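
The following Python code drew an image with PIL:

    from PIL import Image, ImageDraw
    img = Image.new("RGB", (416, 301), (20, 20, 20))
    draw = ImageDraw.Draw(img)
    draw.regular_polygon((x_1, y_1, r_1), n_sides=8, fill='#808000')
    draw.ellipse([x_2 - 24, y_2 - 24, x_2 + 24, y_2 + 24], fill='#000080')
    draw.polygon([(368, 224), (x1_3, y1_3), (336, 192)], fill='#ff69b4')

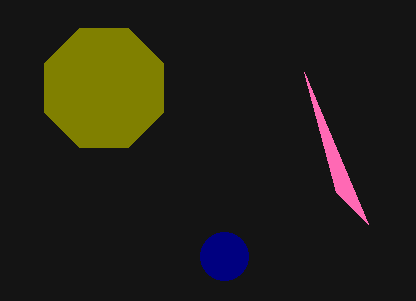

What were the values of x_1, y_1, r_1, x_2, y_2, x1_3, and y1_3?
x_1 = 104; y_1 = 88; r_1 = 64; x_2 = 224; y_2 = 256; x1_3 = 304; y1_3 = 72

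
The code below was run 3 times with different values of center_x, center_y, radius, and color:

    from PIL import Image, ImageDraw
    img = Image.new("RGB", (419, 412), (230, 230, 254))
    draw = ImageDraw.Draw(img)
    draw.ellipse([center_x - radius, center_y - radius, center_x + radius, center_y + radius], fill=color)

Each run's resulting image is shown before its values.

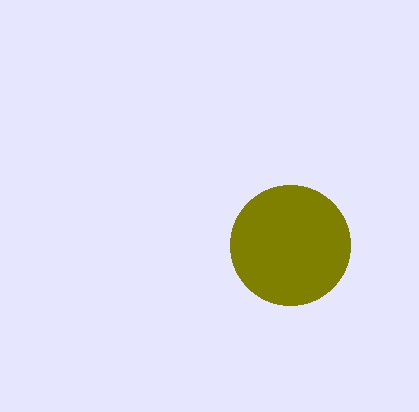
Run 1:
center_x = 290; center_y = 245; radius = 60; color = 'olive'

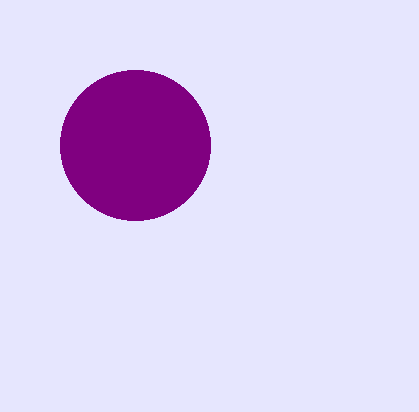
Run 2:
center_x = 135, center_y = 145, radius = 75, color = 'purple'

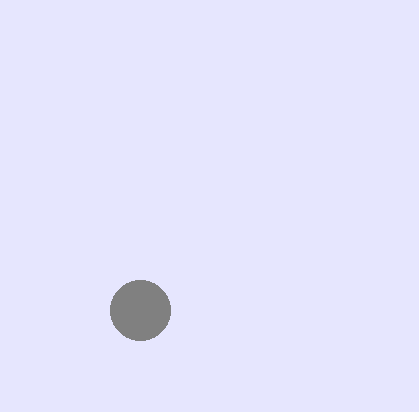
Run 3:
center_x = 140, center_y = 310, radius = 30, color = 'gray'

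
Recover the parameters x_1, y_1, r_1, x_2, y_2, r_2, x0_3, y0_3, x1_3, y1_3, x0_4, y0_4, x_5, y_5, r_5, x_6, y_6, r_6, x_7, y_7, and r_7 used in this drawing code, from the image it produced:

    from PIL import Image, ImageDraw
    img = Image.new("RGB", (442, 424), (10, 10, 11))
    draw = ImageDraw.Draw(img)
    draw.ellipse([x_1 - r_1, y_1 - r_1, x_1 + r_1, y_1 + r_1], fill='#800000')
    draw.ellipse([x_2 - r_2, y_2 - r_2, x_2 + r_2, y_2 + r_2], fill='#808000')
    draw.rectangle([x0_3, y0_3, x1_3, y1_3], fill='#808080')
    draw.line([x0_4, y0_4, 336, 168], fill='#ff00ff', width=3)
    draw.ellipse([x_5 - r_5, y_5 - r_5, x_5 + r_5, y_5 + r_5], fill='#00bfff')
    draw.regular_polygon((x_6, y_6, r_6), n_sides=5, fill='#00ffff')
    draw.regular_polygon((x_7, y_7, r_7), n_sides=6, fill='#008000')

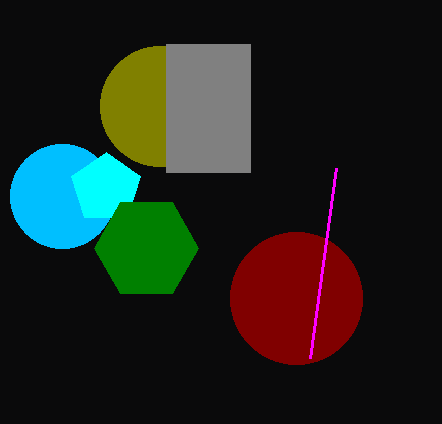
x_1 = 296
y_1 = 298
r_1 = 66
x_2 = 160
y_2 = 106
r_2 = 60
x0_3 = 166
y0_3 = 44
x1_3 = 250
y1_3 = 172
x0_4 = 310
y0_4 = 358
x_5 = 62
y_5 = 196
r_5 = 52
x_6 = 106
y_6 = 188
r_6 = 36
x_7 = 146
y_7 = 248
r_7 = 52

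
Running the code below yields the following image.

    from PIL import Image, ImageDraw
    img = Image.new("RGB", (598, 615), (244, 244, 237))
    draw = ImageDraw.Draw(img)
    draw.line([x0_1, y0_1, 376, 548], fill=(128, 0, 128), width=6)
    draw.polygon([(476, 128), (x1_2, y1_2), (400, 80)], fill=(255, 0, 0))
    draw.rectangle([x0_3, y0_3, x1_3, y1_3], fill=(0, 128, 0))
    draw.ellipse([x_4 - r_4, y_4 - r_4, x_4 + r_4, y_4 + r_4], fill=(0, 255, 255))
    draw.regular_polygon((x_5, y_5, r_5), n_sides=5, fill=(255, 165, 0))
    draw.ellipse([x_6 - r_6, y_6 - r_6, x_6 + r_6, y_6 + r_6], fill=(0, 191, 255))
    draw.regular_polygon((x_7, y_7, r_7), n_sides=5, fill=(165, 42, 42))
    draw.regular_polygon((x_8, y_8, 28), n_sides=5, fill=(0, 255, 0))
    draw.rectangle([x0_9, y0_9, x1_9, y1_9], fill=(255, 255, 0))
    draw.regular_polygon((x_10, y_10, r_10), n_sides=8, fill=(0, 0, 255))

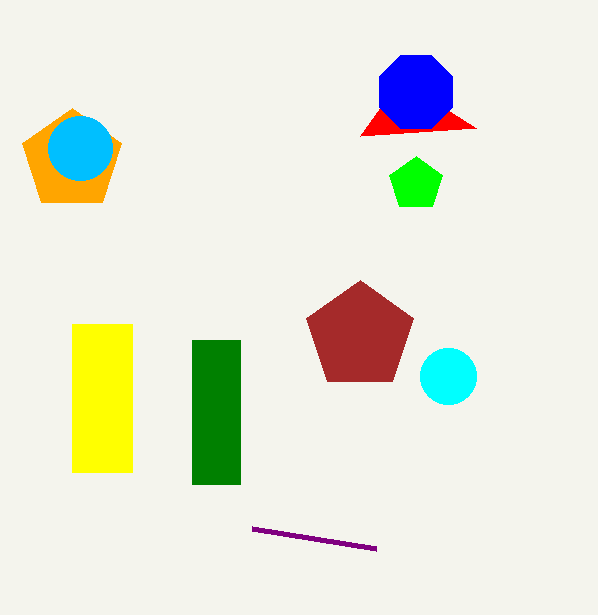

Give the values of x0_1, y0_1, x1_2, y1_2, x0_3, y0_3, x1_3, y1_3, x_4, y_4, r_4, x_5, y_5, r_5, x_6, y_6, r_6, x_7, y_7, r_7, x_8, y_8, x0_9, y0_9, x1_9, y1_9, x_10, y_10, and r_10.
x0_1 = 252
y0_1 = 528
x1_2 = 360
y1_2 = 136
x0_3 = 192
y0_3 = 340
x1_3 = 240
y1_3 = 484
x_4 = 448
y_4 = 376
r_4 = 28
x_5 = 72
y_5 = 160
r_5 = 52
x_6 = 80
y_6 = 148
r_6 = 32
x_7 = 360
y_7 = 336
r_7 = 56
x_8 = 416
y_8 = 184
x0_9 = 72
y0_9 = 324
x1_9 = 132
y1_9 = 472
x_10 = 416
y_10 = 92
r_10 = 40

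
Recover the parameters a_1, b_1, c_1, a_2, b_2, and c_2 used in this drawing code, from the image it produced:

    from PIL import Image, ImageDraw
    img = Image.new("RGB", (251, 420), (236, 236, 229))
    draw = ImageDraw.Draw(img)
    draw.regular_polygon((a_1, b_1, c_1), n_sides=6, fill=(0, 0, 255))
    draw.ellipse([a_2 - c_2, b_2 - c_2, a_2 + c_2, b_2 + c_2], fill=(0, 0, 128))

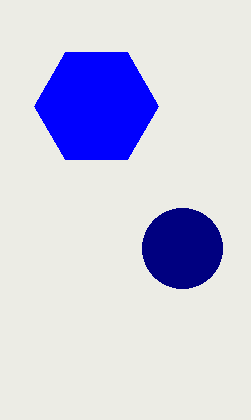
a_1 = 96; b_1 = 106; c_1 = 62; a_2 = 182; b_2 = 248; c_2 = 40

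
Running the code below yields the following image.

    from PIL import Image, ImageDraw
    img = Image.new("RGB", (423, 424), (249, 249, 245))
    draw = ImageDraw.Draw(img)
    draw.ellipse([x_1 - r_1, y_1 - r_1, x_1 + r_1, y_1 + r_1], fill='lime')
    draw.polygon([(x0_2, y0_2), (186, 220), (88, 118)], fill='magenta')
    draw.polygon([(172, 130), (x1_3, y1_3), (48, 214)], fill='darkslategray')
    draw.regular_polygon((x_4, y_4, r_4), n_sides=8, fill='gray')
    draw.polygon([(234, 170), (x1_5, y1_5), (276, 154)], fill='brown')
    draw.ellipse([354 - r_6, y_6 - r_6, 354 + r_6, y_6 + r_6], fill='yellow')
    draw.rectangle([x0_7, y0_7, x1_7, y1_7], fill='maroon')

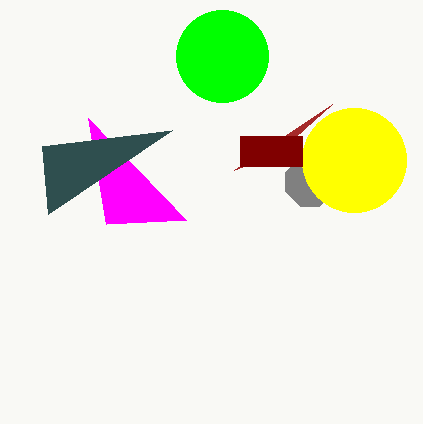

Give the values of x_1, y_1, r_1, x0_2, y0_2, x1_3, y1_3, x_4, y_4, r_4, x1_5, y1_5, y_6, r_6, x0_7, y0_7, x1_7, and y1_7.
x_1 = 222; y_1 = 56; r_1 = 46; x0_2 = 106; y0_2 = 224; x1_3 = 42; y1_3 = 146; x_4 = 310; y_4 = 182; r_4 = 26; x1_5 = 332; y1_5 = 104; y_6 = 160; r_6 = 52; x0_7 = 240; y0_7 = 136; x1_7 = 302; y1_7 = 166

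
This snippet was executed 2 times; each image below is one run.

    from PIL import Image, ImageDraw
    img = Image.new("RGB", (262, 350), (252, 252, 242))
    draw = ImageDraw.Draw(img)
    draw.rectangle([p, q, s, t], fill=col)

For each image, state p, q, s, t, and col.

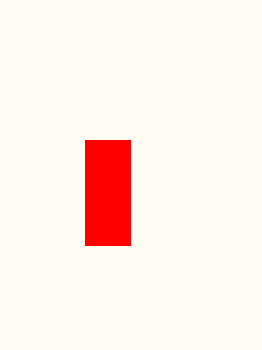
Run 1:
p = 85, q = 140, s = 130, t = 245, col = 'red'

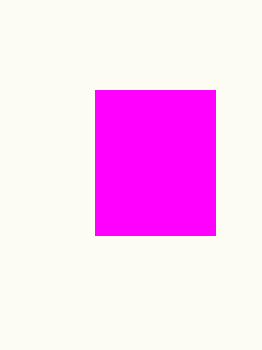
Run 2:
p = 95
q = 90
s = 215
t = 235
col = 'magenta'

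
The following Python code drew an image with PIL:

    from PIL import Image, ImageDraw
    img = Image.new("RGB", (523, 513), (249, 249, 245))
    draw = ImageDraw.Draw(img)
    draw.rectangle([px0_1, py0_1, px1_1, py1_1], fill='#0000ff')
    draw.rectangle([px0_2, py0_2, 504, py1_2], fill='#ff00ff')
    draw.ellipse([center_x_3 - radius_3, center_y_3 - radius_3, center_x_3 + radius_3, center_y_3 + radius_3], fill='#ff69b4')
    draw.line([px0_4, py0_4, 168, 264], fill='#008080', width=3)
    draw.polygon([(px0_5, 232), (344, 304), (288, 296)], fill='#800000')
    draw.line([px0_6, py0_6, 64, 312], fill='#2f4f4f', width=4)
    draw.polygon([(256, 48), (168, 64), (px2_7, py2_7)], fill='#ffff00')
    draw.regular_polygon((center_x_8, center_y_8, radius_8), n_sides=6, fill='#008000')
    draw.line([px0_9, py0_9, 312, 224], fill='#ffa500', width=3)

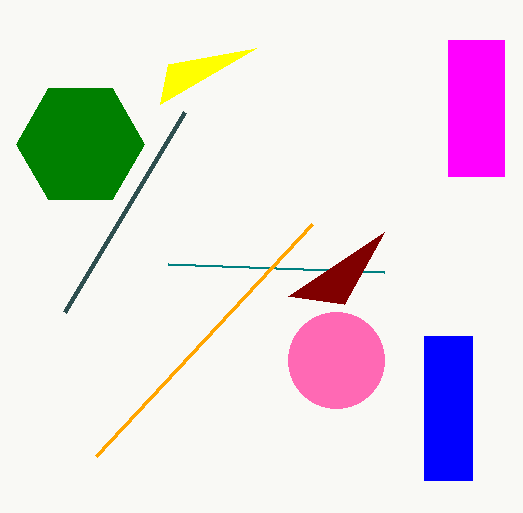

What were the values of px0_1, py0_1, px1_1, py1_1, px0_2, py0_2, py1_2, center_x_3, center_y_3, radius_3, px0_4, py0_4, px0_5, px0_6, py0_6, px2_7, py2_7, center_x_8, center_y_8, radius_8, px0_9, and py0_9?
px0_1 = 424; py0_1 = 336; px1_1 = 472; py1_1 = 480; px0_2 = 448; py0_2 = 40; py1_2 = 176; center_x_3 = 336; center_y_3 = 360; radius_3 = 48; px0_4 = 384; py0_4 = 272; px0_5 = 384; px0_6 = 184; py0_6 = 112; px2_7 = 160; py2_7 = 104; center_x_8 = 80; center_y_8 = 144; radius_8 = 64; px0_9 = 96; py0_9 = 456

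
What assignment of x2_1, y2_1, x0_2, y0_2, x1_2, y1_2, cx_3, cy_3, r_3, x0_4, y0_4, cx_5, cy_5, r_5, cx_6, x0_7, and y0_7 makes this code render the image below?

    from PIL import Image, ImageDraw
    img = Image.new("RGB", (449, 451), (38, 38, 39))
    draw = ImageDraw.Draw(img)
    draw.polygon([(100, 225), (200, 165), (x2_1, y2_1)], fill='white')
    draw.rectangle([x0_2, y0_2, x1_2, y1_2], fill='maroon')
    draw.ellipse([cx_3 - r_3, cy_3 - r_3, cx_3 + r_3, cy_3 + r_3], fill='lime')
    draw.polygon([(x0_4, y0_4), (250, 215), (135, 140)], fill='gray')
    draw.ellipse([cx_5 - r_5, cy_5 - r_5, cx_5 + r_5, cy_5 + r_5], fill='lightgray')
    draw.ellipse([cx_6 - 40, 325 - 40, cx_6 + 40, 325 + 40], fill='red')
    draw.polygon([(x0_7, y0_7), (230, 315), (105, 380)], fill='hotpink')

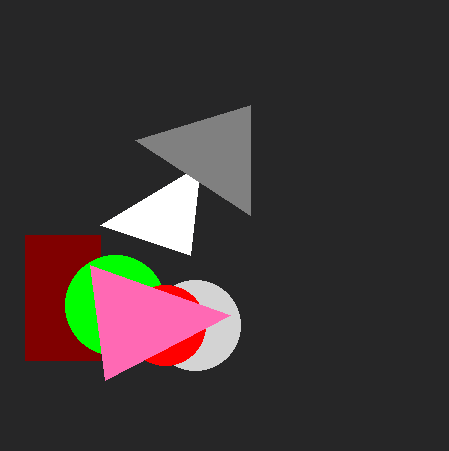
x2_1 = 190
y2_1 = 255
x0_2 = 25
y0_2 = 235
x1_2 = 100
y1_2 = 360
cx_3 = 115
cy_3 = 305
r_3 = 50
x0_4 = 250
y0_4 = 105
cx_5 = 195
cy_5 = 325
r_5 = 45
cx_6 = 165
x0_7 = 90
y0_7 = 265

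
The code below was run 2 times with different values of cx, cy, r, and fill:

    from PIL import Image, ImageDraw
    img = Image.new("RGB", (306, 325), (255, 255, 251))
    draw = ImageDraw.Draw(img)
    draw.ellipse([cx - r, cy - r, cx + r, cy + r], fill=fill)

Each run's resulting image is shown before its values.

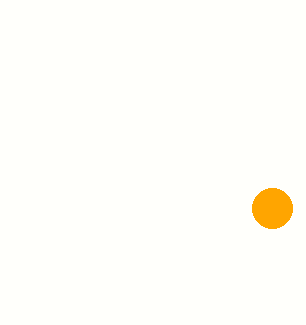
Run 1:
cx = 272; cy = 208; r = 20; fill = 'orange'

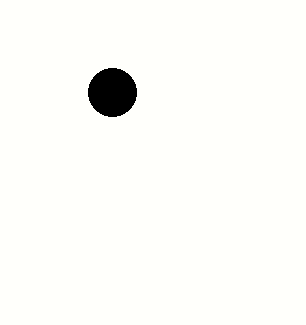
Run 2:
cx = 112
cy = 92
r = 24
fill = 'black'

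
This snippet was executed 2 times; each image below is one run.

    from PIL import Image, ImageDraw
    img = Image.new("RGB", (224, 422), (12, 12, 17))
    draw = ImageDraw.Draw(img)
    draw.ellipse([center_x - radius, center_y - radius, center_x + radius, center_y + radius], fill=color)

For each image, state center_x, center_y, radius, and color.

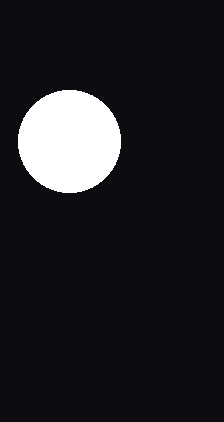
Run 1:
center_x = 69, center_y = 141, radius = 51, color = 'white'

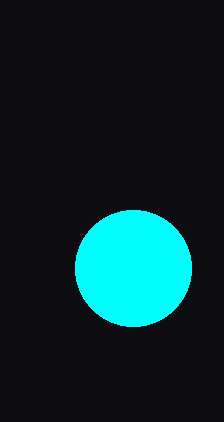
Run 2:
center_x = 133
center_y = 268
radius = 58
color = 'cyan'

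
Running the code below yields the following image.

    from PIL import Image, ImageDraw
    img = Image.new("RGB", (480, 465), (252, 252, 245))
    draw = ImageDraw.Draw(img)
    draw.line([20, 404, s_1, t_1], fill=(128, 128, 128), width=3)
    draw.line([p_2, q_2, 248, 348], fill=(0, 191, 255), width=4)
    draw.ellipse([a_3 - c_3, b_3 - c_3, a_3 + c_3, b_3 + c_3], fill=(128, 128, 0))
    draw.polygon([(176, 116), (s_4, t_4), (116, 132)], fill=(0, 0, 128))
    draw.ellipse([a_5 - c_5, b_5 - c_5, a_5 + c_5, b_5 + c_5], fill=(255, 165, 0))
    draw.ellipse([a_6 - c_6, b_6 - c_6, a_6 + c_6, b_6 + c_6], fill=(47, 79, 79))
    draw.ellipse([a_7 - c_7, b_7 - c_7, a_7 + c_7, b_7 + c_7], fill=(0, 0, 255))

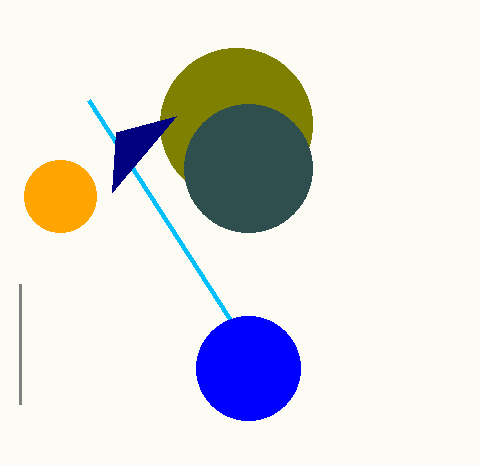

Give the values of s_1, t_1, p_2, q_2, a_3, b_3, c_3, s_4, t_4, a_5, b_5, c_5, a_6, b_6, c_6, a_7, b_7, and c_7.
s_1 = 20; t_1 = 284; p_2 = 88; q_2 = 100; a_3 = 236; b_3 = 124; c_3 = 76; s_4 = 112; t_4 = 192; a_5 = 60; b_5 = 196; c_5 = 36; a_6 = 248; b_6 = 168; c_6 = 64; a_7 = 248; b_7 = 368; c_7 = 52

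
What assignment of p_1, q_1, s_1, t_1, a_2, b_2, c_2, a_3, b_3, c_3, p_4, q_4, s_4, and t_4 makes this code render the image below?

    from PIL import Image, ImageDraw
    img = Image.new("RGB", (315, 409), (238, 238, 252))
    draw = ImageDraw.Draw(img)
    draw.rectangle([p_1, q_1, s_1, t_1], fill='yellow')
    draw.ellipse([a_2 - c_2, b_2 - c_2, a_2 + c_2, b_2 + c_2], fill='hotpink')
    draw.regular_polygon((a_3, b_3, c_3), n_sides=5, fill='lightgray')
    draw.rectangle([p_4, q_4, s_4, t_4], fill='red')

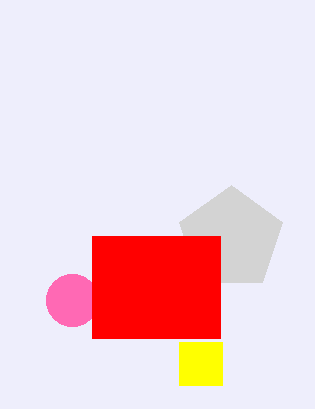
p_1 = 179, q_1 = 342, s_1 = 222, t_1 = 385, a_2 = 72, b_2 = 300, c_2 = 26, a_3 = 231, b_3 = 239, c_3 = 54, p_4 = 92, q_4 = 236, s_4 = 220, t_4 = 338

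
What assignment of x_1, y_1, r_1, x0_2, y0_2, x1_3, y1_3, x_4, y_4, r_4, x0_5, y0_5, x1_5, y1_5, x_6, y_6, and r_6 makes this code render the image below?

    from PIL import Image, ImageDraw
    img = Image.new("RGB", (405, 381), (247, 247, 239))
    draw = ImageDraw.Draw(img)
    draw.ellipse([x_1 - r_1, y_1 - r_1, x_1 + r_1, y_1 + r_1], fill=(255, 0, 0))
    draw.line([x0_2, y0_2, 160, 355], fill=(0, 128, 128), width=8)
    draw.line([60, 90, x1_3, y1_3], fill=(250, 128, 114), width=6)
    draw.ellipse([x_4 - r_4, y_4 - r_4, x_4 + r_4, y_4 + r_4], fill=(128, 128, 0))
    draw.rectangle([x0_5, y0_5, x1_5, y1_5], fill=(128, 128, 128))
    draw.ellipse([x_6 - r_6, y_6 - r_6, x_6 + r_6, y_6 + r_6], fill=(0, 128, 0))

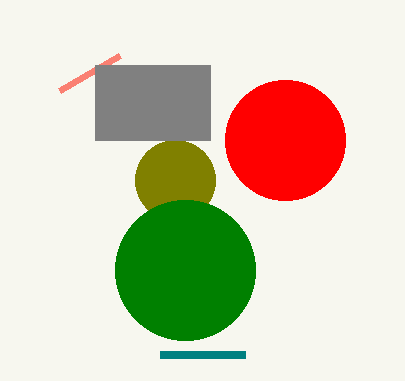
x_1 = 285; y_1 = 140; r_1 = 60; x0_2 = 245; y0_2 = 355; x1_3 = 120; y1_3 = 55; x_4 = 175; y_4 = 180; r_4 = 40; x0_5 = 95; y0_5 = 65; x1_5 = 210; y1_5 = 140; x_6 = 185; y_6 = 270; r_6 = 70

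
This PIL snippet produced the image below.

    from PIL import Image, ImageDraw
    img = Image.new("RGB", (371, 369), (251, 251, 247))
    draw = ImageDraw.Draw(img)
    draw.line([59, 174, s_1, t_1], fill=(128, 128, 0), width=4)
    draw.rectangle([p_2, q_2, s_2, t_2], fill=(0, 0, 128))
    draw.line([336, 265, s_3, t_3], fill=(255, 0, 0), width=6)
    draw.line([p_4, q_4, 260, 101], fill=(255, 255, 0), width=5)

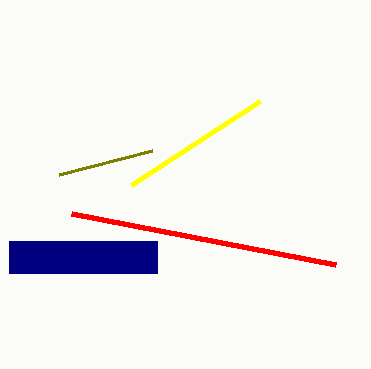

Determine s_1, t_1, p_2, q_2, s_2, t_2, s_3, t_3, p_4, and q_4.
s_1 = 152; t_1 = 150; p_2 = 9; q_2 = 241; s_2 = 157; t_2 = 273; s_3 = 72; t_3 = 214; p_4 = 131; q_4 = 185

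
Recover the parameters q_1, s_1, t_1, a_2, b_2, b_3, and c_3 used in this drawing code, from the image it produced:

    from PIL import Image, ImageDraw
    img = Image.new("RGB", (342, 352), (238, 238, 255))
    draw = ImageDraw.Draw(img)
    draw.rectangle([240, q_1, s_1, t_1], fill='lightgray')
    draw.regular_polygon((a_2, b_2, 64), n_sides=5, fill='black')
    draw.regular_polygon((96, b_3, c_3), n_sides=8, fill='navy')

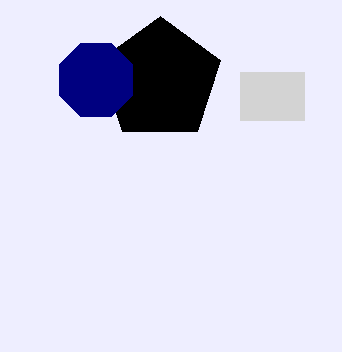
q_1 = 72; s_1 = 304; t_1 = 120; a_2 = 160; b_2 = 80; b_3 = 80; c_3 = 40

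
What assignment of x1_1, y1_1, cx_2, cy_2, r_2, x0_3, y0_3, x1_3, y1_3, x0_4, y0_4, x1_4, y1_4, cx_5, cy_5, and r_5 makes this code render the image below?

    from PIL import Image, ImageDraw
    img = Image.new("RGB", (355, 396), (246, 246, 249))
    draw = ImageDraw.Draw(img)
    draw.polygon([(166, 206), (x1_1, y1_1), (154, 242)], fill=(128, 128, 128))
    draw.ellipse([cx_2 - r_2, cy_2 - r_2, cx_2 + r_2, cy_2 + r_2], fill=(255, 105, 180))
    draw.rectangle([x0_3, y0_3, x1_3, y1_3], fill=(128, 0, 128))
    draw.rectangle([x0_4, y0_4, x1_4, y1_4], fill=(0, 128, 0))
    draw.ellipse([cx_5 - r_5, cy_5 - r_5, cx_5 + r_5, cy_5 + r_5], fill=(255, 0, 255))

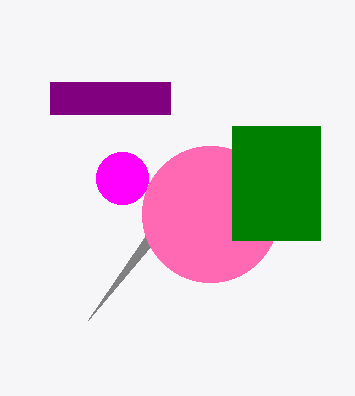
x1_1 = 88; y1_1 = 320; cx_2 = 210; cy_2 = 214; r_2 = 68; x0_3 = 50; y0_3 = 82; x1_3 = 170; y1_3 = 114; x0_4 = 232; y0_4 = 126; x1_4 = 320; y1_4 = 240; cx_5 = 122; cy_5 = 178; r_5 = 26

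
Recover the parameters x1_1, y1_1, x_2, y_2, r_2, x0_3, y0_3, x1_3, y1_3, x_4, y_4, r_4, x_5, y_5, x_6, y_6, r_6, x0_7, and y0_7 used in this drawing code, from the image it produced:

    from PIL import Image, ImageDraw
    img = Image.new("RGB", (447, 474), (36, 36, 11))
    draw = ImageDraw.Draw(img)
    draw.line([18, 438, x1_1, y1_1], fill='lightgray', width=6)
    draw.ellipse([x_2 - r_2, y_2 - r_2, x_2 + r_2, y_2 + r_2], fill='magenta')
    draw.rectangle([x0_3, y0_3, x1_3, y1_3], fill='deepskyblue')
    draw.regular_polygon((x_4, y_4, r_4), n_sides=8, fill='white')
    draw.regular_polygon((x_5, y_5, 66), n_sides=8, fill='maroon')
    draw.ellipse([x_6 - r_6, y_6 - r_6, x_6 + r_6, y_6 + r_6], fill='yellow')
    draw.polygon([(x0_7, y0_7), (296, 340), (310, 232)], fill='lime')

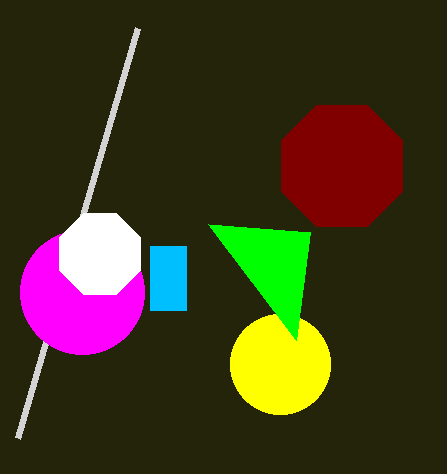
x1_1 = 138; y1_1 = 28; x_2 = 82; y_2 = 292; r_2 = 62; x0_3 = 150; y0_3 = 246; x1_3 = 186; y1_3 = 310; x_4 = 100; y_4 = 254; r_4 = 44; x_5 = 342; y_5 = 166; x_6 = 280; y_6 = 364; r_6 = 50; x0_7 = 208; y0_7 = 224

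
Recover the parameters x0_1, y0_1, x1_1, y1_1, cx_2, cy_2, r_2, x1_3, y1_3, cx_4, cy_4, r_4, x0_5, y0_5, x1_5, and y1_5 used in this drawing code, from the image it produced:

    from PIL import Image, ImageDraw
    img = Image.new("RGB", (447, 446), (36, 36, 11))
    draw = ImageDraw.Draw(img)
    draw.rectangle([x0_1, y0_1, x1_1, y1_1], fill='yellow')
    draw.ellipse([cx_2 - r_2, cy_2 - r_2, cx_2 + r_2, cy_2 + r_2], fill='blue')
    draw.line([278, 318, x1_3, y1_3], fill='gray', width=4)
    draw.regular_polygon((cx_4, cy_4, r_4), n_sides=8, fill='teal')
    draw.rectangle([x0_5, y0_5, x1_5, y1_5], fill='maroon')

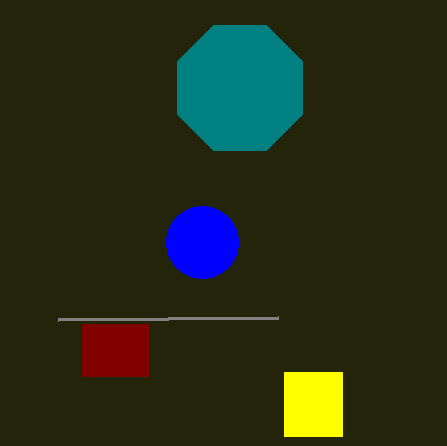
x0_1 = 284
y0_1 = 372
x1_1 = 342
y1_1 = 436
cx_2 = 202
cy_2 = 242
r_2 = 36
x1_3 = 58
y1_3 = 320
cx_4 = 240
cy_4 = 88
r_4 = 68
x0_5 = 82
y0_5 = 324
x1_5 = 148
y1_5 = 376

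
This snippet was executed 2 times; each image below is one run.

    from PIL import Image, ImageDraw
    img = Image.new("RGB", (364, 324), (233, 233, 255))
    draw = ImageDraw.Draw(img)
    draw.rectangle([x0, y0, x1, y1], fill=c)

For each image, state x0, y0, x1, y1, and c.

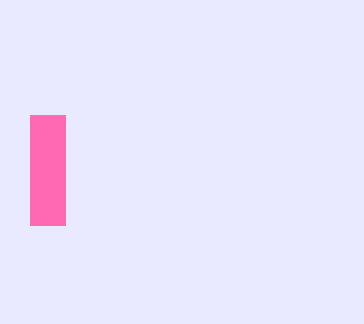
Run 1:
x0 = 30; y0 = 115; x1 = 65; y1 = 225; c = 'hotpink'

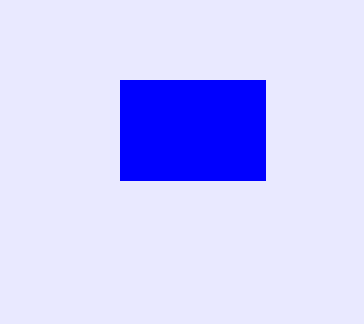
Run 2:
x0 = 120
y0 = 80
x1 = 265
y1 = 180
c = 'blue'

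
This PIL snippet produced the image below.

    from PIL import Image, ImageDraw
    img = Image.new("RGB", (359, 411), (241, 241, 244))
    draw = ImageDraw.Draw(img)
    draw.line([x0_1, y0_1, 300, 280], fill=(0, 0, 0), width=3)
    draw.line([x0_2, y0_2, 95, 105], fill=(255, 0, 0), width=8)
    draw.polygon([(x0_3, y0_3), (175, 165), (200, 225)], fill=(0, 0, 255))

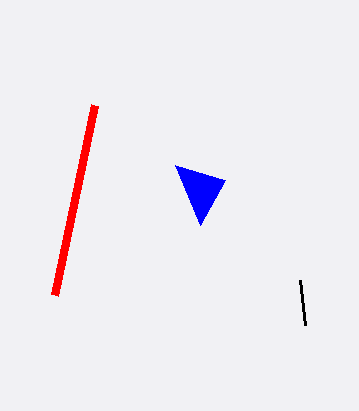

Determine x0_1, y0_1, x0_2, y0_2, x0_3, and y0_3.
x0_1 = 305
y0_1 = 325
x0_2 = 55
y0_2 = 295
x0_3 = 225
y0_3 = 180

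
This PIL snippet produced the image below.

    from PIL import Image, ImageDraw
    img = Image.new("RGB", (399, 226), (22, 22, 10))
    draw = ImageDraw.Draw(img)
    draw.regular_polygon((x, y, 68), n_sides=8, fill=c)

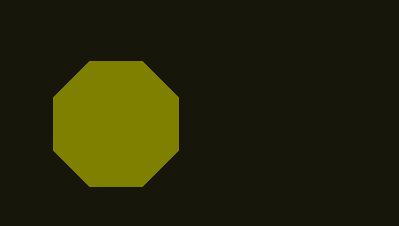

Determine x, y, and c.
x = 116
y = 124
c = 'olive'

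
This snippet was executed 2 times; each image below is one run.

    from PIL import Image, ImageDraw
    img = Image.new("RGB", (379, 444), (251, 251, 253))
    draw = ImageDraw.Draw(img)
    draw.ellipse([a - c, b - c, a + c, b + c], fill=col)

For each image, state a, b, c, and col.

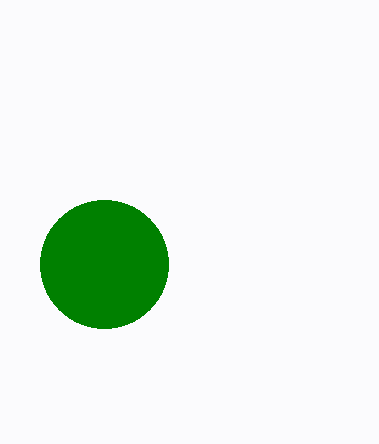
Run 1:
a = 104; b = 264; c = 64; col = 'green'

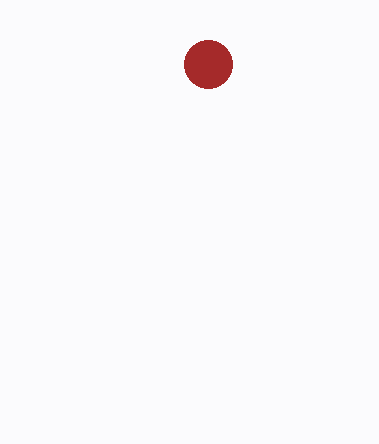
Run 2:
a = 208, b = 64, c = 24, col = 'brown'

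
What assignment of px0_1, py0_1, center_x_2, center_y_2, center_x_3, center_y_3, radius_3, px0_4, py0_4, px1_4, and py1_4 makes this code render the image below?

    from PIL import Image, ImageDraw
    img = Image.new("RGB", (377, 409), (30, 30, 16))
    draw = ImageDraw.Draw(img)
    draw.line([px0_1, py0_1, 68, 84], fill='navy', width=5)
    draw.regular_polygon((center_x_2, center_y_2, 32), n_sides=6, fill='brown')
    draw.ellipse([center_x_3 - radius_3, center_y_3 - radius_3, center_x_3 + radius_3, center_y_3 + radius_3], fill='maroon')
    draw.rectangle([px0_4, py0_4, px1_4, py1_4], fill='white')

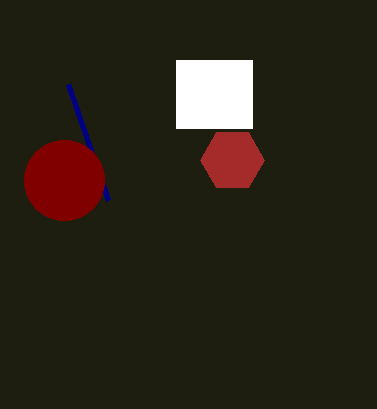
px0_1 = 108; py0_1 = 200; center_x_2 = 232; center_y_2 = 160; center_x_3 = 64; center_y_3 = 180; radius_3 = 40; px0_4 = 176; py0_4 = 60; px1_4 = 252; py1_4 = 128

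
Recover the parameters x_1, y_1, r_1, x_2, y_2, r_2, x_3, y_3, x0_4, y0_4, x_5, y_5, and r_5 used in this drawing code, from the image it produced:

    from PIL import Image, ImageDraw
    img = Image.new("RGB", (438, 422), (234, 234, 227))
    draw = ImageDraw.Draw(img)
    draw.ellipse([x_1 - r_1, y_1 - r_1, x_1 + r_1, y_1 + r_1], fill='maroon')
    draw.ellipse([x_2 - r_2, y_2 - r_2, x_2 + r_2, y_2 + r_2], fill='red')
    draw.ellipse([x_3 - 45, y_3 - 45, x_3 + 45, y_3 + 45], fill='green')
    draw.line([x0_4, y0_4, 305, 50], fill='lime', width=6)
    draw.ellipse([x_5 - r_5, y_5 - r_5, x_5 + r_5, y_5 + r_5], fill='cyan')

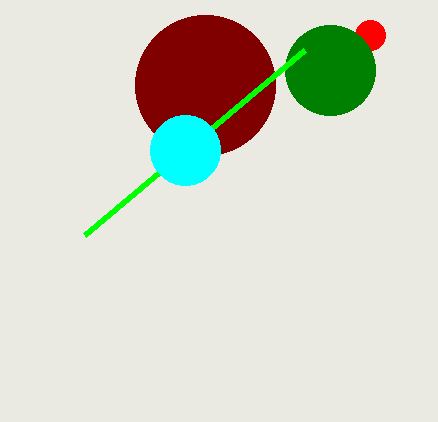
x_1 = 205
y_1 = 85
r_1 = 70
x_2 = 370
y_2 = 35
r_2 = 15
x_3 = 330
y_3 = 70
x0_4 = 85
y0_4 = 235
x_5 = 185
y_5 = 150
r_5 = 35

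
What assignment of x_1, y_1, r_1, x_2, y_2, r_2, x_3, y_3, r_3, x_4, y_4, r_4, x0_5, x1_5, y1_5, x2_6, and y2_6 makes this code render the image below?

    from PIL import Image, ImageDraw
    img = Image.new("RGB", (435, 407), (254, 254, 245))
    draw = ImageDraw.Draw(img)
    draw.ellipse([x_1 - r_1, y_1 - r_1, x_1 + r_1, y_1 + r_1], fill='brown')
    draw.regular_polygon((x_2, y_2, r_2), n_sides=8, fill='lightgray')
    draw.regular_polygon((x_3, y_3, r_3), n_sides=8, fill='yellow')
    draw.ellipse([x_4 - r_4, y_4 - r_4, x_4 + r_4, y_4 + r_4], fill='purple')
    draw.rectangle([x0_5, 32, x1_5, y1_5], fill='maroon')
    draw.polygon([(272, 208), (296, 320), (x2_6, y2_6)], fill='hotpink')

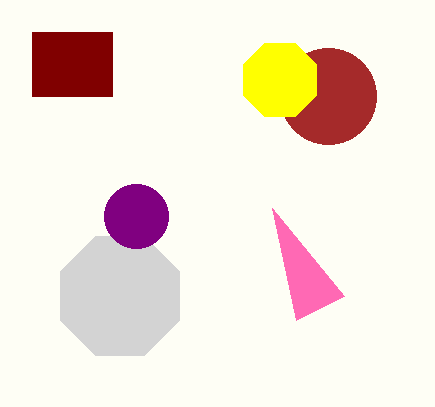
x_1 = 328; y_1 = 96; r_1 = 48; x_2 = 120; y_2 = 296; r_2 = 64; x_3 = 280; y_3 = 80; r_3 = 40; x_4 = 136; y_4 = 216; r_4 = 32; x0_5 = 32; x1_5 = 112; y1_5 = 96; x2_6 = 344; y2_6 = 296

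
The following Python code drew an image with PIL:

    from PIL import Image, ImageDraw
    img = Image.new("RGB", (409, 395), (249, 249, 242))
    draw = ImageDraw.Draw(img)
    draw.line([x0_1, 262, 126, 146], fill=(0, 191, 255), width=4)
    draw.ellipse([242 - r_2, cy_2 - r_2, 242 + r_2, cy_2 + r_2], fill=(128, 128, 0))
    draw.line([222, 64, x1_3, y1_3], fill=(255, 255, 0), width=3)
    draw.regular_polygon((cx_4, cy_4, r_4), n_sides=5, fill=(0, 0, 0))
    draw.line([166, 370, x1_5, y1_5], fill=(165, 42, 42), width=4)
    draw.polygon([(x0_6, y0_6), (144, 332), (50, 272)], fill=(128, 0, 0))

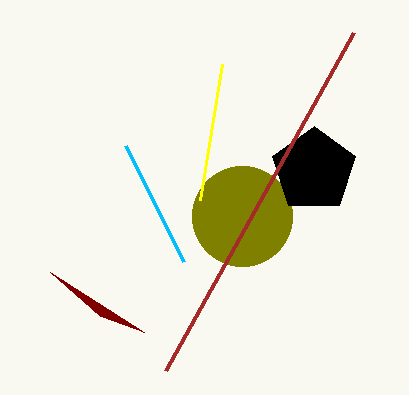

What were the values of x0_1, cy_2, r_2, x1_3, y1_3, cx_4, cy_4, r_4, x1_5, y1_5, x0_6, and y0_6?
x0_1 = 184
cy_2 = 216
r_2 = 50
x1_3 = 200
y1_3 = 200
cx_4 = 314
cy_4 = 170
r_4 = 44
x1_5 = 354
y1_5 = 32
x0_6 = 100
y0_6 = 316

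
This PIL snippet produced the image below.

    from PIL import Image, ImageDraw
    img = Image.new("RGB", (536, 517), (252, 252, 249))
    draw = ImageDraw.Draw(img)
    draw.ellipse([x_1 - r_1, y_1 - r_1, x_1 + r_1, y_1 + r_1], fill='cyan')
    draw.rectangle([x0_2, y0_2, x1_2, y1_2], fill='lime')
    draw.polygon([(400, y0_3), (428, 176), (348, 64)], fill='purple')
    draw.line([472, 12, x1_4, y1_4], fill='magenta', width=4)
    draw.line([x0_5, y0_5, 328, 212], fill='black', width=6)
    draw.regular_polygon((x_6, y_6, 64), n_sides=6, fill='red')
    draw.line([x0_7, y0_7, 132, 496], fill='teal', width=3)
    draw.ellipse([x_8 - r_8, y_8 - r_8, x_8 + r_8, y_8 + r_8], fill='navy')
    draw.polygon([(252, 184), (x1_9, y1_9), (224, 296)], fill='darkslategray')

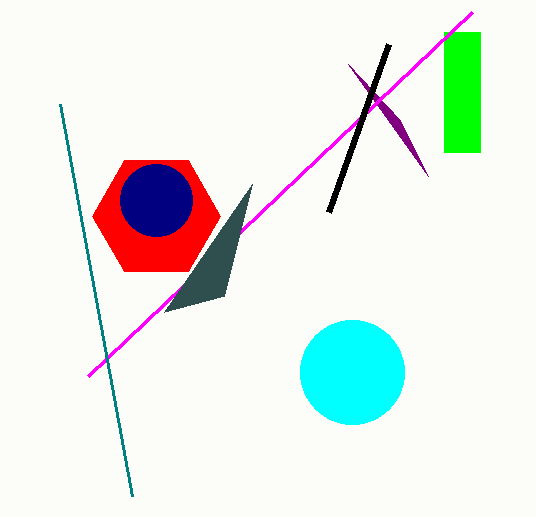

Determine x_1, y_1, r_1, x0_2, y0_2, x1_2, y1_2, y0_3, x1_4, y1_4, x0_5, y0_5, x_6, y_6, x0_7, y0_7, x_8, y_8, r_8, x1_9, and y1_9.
x_1 = 352, y_1 = 372, r_1 = 52, x0_2 = 444, y0_2 = 32, x1_2 = 480, y1_2 = 152, y0_3 = 120, x1_4 = 88, y1_4 = 376, x0_5 = 388, y0_5 = 44, x_6 = 156, y_6 = 216, x0_7 = 60, y0_7 = 104, x_8 = 156, y_8 = 200, r_8 = 36, x1_9 = 164, y1_9 = 312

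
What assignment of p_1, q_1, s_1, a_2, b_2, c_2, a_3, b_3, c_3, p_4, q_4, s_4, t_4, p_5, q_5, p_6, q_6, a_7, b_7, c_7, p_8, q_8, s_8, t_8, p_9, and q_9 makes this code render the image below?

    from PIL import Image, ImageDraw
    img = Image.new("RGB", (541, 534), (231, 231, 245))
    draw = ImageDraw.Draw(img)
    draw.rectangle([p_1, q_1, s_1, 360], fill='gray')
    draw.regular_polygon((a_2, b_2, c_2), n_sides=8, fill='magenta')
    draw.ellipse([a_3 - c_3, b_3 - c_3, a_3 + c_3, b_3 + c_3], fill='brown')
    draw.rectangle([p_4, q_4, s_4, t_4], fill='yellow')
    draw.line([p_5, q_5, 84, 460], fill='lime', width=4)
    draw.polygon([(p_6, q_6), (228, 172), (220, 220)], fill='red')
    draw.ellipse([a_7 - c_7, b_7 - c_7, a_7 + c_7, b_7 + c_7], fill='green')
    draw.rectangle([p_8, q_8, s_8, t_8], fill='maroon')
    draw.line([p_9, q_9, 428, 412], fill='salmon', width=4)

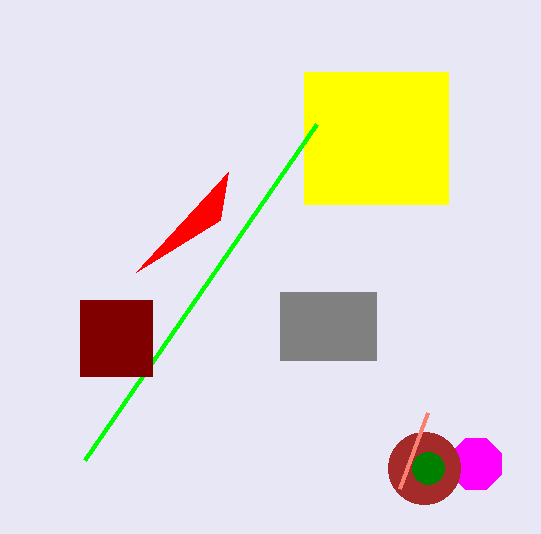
p_1 = 280, q_1 = 292, s_1 = 376, a_2 = 476, b_2 = 464, c_2 = 28, a_3 = 424, b_3 = 468, c_3 = 36, p_4 = 304, q_4 = 72, s_4 = 448, t_4 = 204, p_5 = 316, q_5 = 124, p_6 = 136, q_6 = 272, a_7 = 428, b_7 = 468, c_7 = 16, p_8 = 80, q_8 = 300, s_8 = 152, t_8 = 376, p_9 = 400, q_9 = 488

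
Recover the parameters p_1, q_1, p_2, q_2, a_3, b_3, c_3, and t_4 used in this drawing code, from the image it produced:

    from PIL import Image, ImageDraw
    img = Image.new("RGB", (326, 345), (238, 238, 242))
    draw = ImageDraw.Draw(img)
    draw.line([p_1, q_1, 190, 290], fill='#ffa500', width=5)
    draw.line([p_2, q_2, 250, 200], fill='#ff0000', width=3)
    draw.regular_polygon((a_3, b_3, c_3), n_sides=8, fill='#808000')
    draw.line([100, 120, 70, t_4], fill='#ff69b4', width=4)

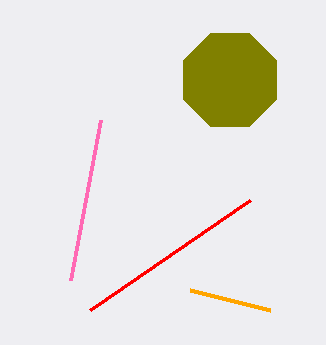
p_1 = 270
q_1 = 310
p_2 = 90
q_2 = 310
a_3 = 230
b_3 = 80
c_3 = 50
t_4 = 280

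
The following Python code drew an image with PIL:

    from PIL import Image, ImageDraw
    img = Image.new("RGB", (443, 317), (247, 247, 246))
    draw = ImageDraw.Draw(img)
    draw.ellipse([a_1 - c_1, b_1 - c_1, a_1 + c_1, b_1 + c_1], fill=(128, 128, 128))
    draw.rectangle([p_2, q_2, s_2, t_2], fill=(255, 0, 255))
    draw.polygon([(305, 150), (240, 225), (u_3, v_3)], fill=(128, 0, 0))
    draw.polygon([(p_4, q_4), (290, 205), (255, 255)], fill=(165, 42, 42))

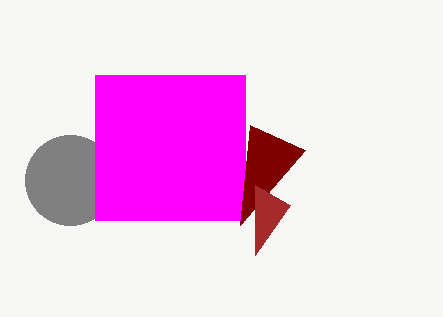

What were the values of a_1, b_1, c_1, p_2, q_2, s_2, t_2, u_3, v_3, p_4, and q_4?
a_1 = 70; b_1 = 180; c_1 = 45; p_2 = 95; q_2 = 75; s_2 = 245; t_2 = 220; u_3 = 250; v_3 = 125; p_4 = 255; q_4 = 185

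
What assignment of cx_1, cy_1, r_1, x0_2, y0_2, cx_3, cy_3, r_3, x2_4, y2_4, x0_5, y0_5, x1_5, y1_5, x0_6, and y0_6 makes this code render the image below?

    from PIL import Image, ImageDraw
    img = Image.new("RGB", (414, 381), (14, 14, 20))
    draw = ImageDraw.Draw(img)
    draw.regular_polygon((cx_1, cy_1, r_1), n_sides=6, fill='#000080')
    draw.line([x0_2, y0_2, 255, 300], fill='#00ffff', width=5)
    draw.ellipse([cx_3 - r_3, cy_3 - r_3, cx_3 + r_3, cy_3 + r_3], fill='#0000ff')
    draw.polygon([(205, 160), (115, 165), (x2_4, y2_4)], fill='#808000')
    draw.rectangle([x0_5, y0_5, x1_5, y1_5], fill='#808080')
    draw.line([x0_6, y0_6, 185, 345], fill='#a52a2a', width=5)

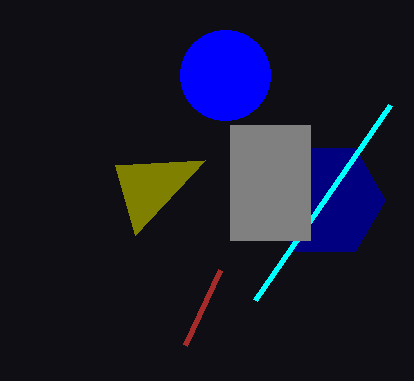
cx_1 = 325; cy_1 = 200; r_1 = 60; x0_2 = 390; y0_2 = 105; cx_3 = 225; cy_3 = 75; r_3 = 45; x2_4 = 135; y2_4 = 235; x0_5 = 230; y0_5 = 125; x1_5 = 310; y1_5 = 240; x0_6 = 220; y0_6 = 270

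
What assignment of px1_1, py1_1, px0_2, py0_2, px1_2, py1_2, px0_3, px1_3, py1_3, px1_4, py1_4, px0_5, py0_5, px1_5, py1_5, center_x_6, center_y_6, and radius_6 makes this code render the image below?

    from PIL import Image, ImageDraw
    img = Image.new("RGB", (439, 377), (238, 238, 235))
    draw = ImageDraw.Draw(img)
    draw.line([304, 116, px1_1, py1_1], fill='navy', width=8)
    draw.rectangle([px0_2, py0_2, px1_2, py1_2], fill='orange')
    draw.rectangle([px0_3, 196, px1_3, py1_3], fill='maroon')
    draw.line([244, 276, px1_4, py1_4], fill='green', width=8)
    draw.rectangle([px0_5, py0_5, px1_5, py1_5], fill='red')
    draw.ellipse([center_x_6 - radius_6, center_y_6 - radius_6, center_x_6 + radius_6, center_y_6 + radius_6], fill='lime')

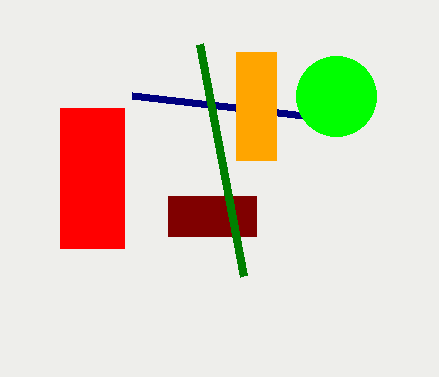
px1_1 = 132
py1_1 = 96
px0_2 = 236
py0_2 = 52
px1_2 = 276
py1_2 = 160
px0_3 = 168
px1_3 = 256
py1_3 = 236
px1_4 = 200
py1_4 = 44
px0_5 = 60
py0_5 = 108
px1_5 = 124
py1_5 = 248
center_x_6 = 336
center_y_6 = 96
radius_6 = 40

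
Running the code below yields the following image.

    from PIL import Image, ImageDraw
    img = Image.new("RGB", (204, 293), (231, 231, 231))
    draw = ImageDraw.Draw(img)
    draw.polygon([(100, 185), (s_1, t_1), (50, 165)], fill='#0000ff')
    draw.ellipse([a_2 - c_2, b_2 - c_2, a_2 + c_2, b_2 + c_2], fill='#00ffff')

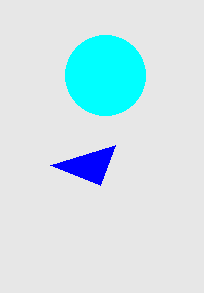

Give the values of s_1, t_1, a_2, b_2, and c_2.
s_1 = 115; t_1 = 145; a_2 = 105; b_2 = 75; c_2 = 40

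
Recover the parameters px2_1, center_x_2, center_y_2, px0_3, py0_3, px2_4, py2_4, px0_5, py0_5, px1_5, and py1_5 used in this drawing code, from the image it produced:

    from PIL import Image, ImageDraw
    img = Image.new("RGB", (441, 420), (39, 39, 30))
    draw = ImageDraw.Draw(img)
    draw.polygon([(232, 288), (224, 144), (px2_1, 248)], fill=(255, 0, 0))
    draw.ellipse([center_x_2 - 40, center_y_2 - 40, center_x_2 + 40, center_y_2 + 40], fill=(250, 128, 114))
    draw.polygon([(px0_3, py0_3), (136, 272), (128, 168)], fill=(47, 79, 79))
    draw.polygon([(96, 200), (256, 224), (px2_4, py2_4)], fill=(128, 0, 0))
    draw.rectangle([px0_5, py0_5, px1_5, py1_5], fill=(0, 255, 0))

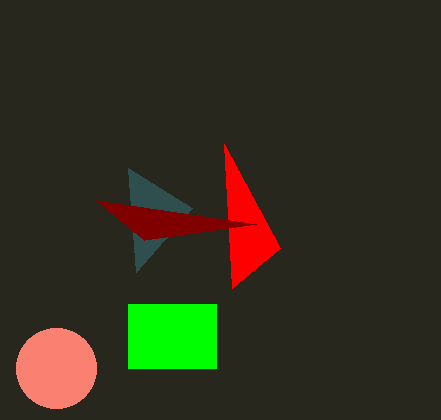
px2_1 = 280
center_x_2 = 56
center_y_2 = 368
px0_3 = 192
py0_3 = 208
px2_4 = 144
py2_4 = 240
px0_5 = 128
py0_5 = 304
px1_5 = 216
py1_5 = 368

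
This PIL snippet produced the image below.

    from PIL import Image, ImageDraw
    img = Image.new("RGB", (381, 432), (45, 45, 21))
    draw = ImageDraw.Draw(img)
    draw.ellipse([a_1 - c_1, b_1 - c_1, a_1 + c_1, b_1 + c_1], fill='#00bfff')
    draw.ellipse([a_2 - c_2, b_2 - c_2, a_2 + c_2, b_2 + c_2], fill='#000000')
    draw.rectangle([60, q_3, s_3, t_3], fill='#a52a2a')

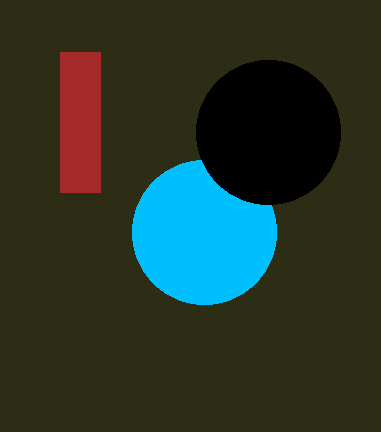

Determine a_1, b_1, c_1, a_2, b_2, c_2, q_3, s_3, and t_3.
a_1 = 204; b_1 = 232; c_1 = 72; a_2 = 268; b_2 = 132; c_2 = 72; q_3 = 52; s_3 = 100; t_3 = 192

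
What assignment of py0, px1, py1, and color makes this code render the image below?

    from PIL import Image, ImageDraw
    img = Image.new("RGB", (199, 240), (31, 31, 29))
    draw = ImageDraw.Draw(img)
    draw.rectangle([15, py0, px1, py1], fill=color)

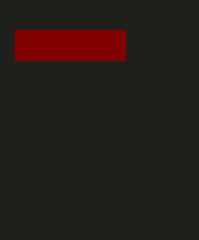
py0 = 30; px1 = 125; py1 = 60; color = 'maroon'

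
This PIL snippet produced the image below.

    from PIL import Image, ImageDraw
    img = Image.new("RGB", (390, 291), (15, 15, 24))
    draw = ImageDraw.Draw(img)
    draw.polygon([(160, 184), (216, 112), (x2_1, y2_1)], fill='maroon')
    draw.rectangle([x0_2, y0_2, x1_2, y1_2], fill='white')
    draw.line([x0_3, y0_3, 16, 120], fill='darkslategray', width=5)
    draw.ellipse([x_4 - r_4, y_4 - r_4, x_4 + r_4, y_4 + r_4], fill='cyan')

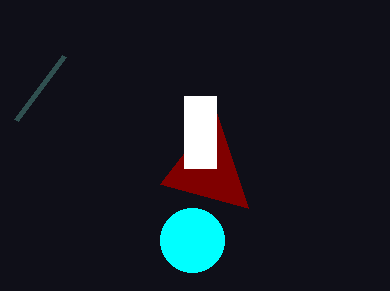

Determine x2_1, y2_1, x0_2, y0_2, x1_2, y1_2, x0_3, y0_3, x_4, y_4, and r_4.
x2_1 = 248; y2_1 = 208; x0_2 = 184; y0_2 = 96; x1_2 = 216; y1_2 = 168; x0_3 = 64; y0_3 = 56; x_4 = 192; y_4 = 240; r_4 = 32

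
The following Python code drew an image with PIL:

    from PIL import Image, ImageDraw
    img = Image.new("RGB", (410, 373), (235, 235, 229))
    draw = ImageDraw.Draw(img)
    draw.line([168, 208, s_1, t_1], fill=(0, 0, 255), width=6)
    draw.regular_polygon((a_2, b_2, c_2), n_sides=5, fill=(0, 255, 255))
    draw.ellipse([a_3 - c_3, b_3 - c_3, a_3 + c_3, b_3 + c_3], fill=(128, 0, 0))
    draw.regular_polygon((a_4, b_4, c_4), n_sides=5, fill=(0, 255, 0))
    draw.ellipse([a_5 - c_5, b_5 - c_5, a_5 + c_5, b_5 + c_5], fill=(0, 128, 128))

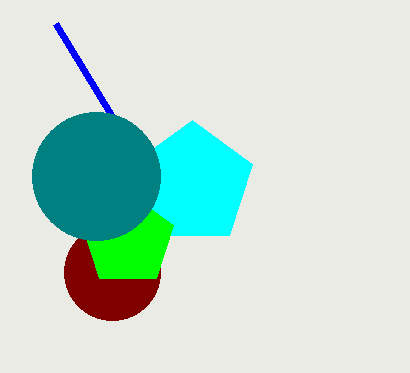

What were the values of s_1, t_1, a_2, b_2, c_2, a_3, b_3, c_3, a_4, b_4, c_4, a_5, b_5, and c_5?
s_1 = 56; t_1 = 24; a_2 = 192; b_2 = 184; c_2 = 64; a_3 = 112; b_3 = 272; c_3 = 48; a_4 = 128; b_4 = 240; c_4 = 48; a_5 = 96; b_5 = 176; c_5 = 64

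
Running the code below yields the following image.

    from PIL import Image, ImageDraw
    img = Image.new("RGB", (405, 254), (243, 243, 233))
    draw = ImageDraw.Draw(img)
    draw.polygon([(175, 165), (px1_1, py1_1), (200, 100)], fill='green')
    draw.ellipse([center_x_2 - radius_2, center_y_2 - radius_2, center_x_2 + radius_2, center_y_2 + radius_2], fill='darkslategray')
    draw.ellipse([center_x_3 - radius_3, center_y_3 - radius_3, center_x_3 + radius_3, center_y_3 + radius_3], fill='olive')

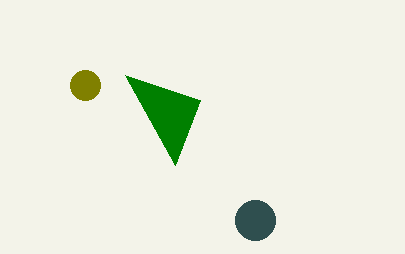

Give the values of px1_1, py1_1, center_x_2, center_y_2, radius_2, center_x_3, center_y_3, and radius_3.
px1_1 = 125, py1_1 = 75, center_x_2 = 255, center_y_2 = 220, radius_2 = 20, center_x_3 = 85, center_y_3 = 85, radius_3 = 15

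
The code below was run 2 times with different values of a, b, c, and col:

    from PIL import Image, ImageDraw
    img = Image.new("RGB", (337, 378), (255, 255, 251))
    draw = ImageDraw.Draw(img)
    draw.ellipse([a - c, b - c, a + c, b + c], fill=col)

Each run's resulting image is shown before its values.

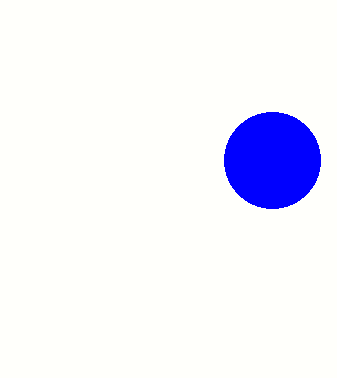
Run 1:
a = 272; b = 160; c = 48; col = 'blue'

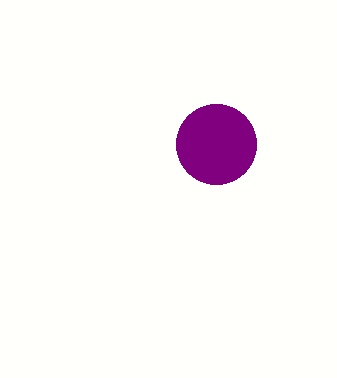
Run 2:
a = 216; b = 144; c = 40; col = 'purple'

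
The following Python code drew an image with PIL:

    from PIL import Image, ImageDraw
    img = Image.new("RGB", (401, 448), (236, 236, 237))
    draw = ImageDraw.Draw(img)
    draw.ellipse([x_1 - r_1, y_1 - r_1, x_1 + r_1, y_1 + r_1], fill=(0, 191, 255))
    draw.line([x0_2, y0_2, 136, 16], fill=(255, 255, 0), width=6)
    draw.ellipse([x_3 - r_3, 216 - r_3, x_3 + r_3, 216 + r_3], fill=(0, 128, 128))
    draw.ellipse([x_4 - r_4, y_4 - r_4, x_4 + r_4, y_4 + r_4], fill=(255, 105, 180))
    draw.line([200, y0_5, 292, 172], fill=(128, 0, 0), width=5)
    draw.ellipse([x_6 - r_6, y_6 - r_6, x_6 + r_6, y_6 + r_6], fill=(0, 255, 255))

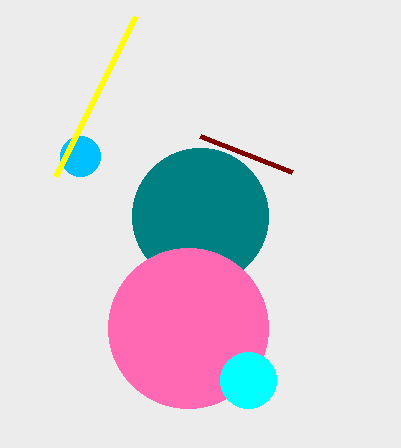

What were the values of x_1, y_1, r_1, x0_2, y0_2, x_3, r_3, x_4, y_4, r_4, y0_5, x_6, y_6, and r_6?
x_1 = 80
y_1 = 156
r_1 = 20
x0_2 = 56
y0_2 = 176
x_3 = 200
r_3 = 68
x_4 = 188
y_4 = 328
r_4 = 80
y0_5 = 136
x_6 = 248
y_6 = 380
r_6 = 28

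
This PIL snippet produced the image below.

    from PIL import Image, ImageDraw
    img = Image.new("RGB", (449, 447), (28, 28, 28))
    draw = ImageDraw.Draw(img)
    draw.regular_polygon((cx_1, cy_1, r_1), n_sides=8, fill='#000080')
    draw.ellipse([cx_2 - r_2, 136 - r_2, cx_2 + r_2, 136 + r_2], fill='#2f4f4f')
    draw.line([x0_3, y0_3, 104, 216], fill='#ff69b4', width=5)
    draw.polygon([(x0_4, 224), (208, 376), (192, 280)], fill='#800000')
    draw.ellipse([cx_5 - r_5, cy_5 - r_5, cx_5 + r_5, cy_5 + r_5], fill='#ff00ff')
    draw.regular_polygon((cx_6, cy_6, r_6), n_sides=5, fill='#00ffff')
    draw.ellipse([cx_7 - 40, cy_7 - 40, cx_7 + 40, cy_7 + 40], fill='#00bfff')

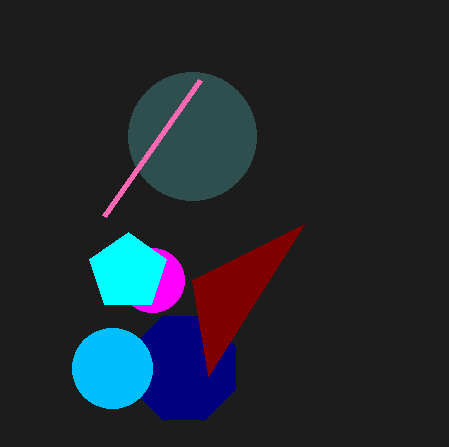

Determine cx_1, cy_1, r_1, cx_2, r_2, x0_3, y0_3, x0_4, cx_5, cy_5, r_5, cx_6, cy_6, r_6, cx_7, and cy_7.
cx_1 = 184
cy_1 = 368
r_1 = 56
cx_2 = 192
r_2 = 64
x0_3 = 200
y0_3 = 80
x0_4 = 304
cx_5 = 152
cy_5 = 280
r_5 = 32
cx_6 = 128
cy_6 = 272
r_6 = 40
cx_7 = 112
cy_7 = 368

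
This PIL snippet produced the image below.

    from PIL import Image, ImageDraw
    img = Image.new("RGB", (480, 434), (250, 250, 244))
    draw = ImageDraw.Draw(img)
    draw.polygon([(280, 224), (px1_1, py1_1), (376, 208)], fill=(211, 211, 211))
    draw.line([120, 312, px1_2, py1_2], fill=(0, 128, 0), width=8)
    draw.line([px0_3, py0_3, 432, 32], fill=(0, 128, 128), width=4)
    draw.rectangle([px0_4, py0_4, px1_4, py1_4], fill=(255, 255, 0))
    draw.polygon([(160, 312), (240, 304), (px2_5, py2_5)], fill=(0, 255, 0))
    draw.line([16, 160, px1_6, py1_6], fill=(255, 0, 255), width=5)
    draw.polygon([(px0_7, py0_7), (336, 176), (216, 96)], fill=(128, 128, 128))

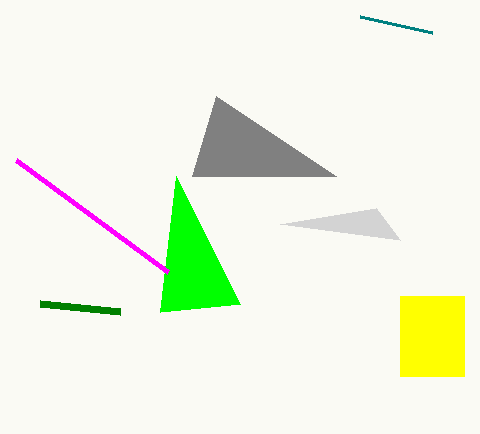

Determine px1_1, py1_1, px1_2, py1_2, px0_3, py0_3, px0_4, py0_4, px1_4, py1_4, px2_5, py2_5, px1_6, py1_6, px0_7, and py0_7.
px1_1 = 400, py1_1 = 240, px1_2 = 40, py1_2 = 304, px0_3 = 360, py0_3 = 16, px0_4 = 400, py0_4 = 296, px1_4 = 464, py1_4 = 376, px2_5 = 176, py2_5 = 176, px1_6 = 168, py1_6 = 272, px0_7 = 192, py0_7 = 176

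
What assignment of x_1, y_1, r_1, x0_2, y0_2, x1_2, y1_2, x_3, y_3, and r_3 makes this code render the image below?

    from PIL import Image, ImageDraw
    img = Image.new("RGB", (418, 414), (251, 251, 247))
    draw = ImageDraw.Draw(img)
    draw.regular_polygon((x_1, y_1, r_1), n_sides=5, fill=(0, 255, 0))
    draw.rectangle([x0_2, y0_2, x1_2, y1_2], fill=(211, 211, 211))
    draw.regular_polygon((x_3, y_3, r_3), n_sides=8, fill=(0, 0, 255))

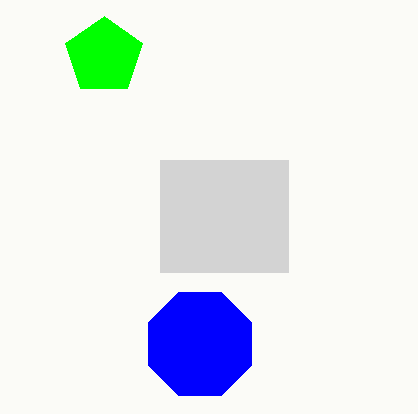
x_1 = 104
y_1 = 56
r_1 = 40
x0_2 = 160
y0_2 = 160
x1_2 = 288
y1_2 = 272
x_3 = 200
y_3 = 344
r_3 = 56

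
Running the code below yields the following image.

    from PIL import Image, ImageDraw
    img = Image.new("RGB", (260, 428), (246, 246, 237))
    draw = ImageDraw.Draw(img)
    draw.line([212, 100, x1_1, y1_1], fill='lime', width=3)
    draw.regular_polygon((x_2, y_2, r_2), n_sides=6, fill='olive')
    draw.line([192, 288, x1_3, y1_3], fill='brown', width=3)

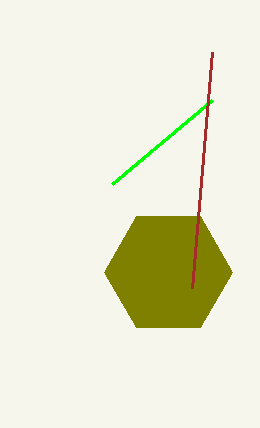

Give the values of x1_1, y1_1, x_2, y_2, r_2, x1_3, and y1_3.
x1_1 = 112, y1_1 = 184, x_2 = 168, y_2 = 272, r_2 = 64, x1_3 = 212, y1_3 = 52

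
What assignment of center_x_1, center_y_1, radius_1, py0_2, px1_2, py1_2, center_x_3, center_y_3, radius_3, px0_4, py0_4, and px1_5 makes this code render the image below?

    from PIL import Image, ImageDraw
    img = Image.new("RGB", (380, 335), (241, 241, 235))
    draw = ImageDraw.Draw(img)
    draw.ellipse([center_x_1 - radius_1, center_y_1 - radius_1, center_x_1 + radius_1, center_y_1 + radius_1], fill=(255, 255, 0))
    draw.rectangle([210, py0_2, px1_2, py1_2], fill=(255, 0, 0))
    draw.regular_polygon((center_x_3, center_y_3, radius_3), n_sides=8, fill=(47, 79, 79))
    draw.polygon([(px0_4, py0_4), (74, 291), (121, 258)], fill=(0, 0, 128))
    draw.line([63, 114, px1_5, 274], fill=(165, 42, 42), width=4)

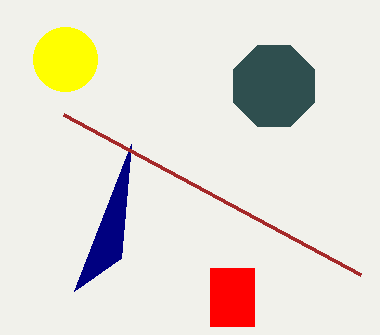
center_x_1 = 65; center_y_1 = 59; radius_1 = 32; py0_2 = 268; px1_2 = 254; py1_2 = 326; center_x_3 = 274; center_y_3 = 86; radius_3 = 44; px0_4 = 131; py0_4 = 144; px1_5 = 360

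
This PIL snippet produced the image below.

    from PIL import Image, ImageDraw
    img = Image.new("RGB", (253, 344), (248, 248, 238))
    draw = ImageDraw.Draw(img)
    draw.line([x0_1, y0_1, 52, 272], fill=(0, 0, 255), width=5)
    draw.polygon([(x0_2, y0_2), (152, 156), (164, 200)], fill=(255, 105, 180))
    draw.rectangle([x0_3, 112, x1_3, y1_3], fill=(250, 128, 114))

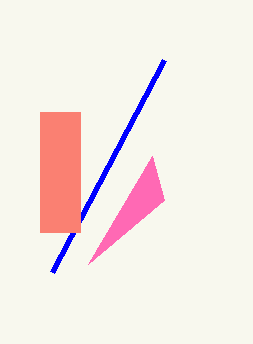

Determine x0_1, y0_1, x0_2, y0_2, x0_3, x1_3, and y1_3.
x0_1 = 164
y0_1 = 60
x0_2 = 88
y0_2 = 264
x0_3 = 40
x1_3 = 80
y1_3 = 232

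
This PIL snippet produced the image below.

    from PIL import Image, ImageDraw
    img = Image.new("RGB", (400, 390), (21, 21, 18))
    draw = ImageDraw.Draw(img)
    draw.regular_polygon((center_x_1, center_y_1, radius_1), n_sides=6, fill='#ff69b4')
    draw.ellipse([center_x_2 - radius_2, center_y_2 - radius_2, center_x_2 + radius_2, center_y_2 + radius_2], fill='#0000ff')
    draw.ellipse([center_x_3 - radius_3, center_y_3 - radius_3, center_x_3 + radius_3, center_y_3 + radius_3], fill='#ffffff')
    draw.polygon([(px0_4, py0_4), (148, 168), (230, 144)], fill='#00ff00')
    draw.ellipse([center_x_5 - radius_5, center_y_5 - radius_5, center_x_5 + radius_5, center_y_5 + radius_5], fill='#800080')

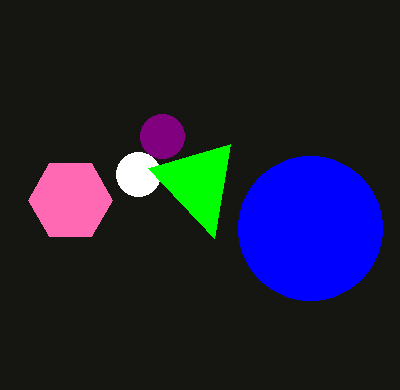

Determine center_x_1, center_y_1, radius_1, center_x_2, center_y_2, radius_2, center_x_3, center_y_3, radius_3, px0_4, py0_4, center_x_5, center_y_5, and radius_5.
center_x_1 = 70; center_y_1 = 200; radius_1 = 42; center_x_2 = 310; center_y_2 = 228; radius_2 = 72; center_x_3 = 138; center_y_3 = 174; radius_3 = 22; px0_4 = 214; py0_4 = 238; center_x_5 = 162; center_y_5 = 136; radius_5 = 22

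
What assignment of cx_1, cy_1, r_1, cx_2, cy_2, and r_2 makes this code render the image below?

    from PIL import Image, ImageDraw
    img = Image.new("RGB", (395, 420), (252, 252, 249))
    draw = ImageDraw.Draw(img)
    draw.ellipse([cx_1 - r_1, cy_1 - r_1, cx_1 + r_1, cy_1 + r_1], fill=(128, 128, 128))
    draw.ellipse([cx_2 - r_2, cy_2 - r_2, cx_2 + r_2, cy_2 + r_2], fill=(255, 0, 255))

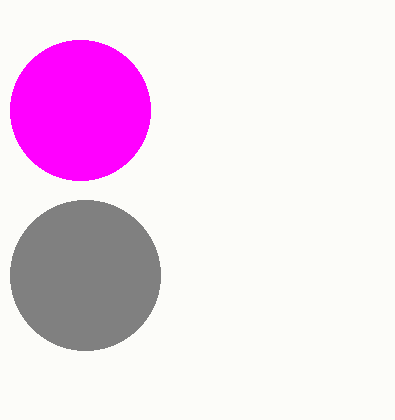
cx_1 = 85
cy_1 = 275
r_1 = 75
cx_2 = 80
cy_2 = 110
r_2 = 70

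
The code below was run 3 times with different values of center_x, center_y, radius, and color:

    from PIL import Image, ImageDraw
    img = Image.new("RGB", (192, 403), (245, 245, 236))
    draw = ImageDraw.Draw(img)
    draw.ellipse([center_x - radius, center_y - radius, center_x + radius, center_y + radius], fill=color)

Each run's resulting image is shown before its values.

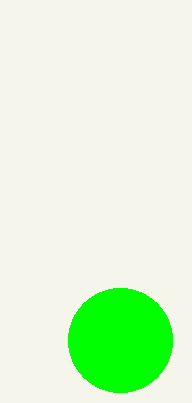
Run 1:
center_x = 120
center_y = 340
radius = 52
color = 'lime'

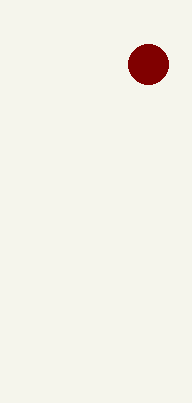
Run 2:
center_x = 148, center_y = 64, radius = 20, color = 'maroon'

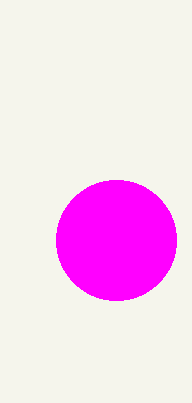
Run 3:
center_x = 116; center_y = 240; radius = 60; color = 'magenta'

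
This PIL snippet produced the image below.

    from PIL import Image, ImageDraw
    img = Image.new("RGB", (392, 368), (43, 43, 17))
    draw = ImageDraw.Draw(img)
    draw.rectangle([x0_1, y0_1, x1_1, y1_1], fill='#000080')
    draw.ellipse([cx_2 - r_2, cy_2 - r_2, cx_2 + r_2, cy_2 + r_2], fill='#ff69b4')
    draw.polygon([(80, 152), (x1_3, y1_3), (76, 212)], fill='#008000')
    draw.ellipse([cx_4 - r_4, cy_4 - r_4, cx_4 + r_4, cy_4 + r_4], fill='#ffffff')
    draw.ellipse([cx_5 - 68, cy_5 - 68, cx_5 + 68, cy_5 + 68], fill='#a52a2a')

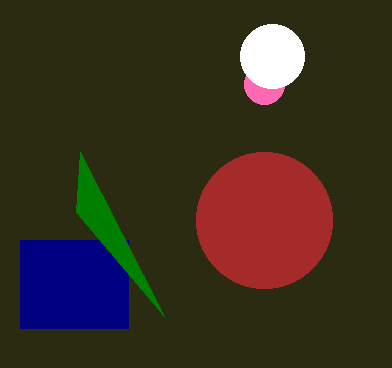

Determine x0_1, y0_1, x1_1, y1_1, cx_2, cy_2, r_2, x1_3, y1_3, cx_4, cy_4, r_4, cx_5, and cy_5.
x0_1 = 20; y0_1 = 240; x1_1 = 128; y1_1 = 328; cx_2 = 264; cy_2 = 84; r_2 = 20; x1_3 = 164; y1_3 = 316; cx_4 = 272; cy_4 = 56; r_4 = 32; cx_5 = 264; cy_5 = 220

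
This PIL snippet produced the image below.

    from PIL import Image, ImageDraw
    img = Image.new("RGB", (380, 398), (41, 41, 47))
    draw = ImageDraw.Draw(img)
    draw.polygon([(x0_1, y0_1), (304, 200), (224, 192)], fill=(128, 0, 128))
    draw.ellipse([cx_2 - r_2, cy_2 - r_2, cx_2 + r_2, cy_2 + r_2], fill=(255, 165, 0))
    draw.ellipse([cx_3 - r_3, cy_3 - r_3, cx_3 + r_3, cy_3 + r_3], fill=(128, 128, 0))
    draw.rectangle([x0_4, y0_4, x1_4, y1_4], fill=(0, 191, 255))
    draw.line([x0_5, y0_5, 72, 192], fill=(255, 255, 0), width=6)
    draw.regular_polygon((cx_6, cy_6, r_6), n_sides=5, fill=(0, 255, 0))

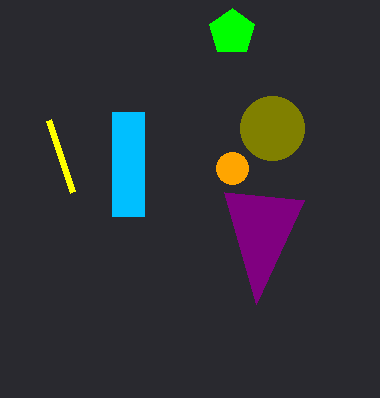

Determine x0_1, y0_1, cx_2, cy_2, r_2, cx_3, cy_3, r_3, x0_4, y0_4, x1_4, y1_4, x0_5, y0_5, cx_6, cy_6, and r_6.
x0_1 = 256, y0_1 = 304, cx_2 = 232, cy_2 = 168, r_2 = 16, cx_3 = 272, cy_3 = 128, r_3 = 32, x0_4 = 112, y0_4 = 112, x1_4 = 144, y1_4 = 216, x0_5 = 48, y0_5 = 120, cx_6 = 232, cy_6 = 32, r_6 = 24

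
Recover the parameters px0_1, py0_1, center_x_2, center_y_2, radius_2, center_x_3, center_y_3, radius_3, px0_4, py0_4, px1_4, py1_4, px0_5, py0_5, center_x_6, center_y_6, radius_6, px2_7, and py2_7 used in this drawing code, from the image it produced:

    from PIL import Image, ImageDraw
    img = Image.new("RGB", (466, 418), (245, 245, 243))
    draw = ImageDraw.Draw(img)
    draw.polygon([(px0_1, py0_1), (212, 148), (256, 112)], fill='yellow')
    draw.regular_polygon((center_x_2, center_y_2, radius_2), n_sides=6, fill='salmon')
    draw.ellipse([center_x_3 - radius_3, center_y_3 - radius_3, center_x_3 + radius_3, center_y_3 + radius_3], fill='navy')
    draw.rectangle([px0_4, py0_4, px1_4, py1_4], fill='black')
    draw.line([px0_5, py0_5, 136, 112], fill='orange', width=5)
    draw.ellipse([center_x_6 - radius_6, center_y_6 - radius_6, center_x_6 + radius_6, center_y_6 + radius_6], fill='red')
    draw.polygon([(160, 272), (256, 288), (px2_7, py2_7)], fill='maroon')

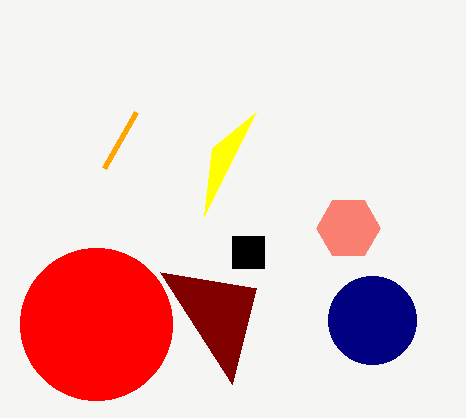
px0_1 = 204, py0_1 = 216, center_x_2 = 348, center_y_2 = 228, radius_2 = 32, center_x_3 = 372, center_y_3 = 320, radius_3 = 44, px0_4 = 232, py0_4 = 236, px1_4 = 264, py1_4 = 268, px0_5 = 104, py0_5 = 168, center_x_6 = 96, center_y_6 = 324, radius_6 = 76, px2_7 = 232, py2_7 = 384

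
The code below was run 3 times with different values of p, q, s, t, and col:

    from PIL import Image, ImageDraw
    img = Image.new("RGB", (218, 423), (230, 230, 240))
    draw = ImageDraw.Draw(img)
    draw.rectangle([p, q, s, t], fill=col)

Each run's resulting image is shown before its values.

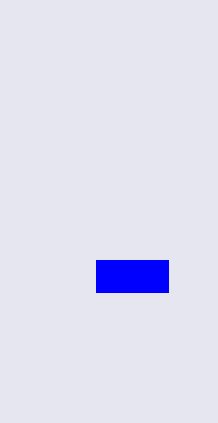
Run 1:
p = 96, q = 260, s = 168, t = 292, col = 'blue'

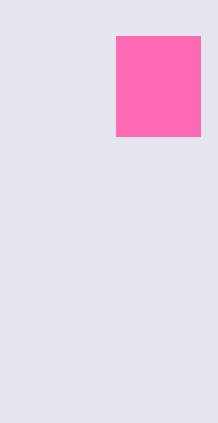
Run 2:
p = 116; q = 36; s = 200; t = 136; col = 'hotpink'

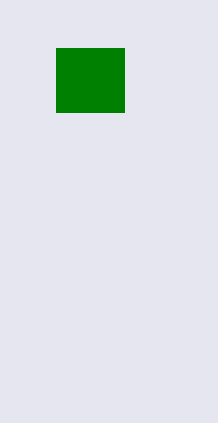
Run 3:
p = 56; q = 48; s = 124; t = 112; col = 'green'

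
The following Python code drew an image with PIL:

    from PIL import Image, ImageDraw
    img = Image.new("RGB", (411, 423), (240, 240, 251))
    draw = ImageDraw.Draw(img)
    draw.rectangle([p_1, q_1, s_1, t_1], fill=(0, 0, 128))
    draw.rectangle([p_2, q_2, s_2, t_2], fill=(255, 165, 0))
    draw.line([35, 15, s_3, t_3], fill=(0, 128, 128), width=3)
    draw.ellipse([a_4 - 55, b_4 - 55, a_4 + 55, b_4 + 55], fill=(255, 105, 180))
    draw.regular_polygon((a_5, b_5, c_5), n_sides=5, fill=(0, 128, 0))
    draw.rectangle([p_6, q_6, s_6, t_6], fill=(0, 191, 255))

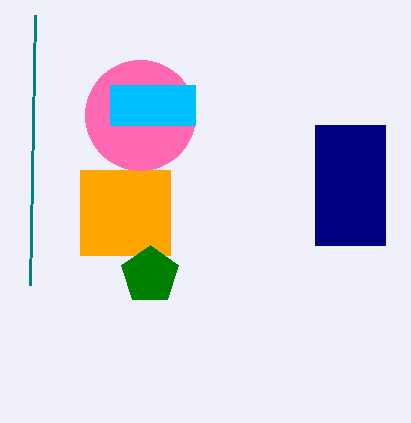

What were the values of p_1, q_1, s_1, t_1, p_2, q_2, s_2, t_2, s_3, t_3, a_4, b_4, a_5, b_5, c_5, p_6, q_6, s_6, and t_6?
p_1 = 315; q_1 = 125; s_1 = 385; t_1 = 245; p_2 = 80; q_2 = 170; s_2 = 170; t_2 = 255; s_3 = 30; t_3 = 285; a_4 = 140; b_4 = 115; a_5 = 150; b_5 = 275; c_5 = 30; p_6 = 110; q_6 = 85; s_6 = 195; t_6 = 125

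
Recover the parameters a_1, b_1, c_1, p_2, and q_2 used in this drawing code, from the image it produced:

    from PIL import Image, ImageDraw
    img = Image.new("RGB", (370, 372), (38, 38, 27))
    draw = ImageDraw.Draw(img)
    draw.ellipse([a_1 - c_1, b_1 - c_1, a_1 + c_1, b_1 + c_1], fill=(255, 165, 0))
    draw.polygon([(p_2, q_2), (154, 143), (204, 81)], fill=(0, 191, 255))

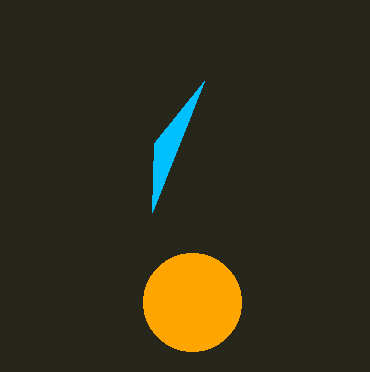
a_1 = 192
b_1 = 302
c_1 = 49
p_2 = 152
q_2 = 212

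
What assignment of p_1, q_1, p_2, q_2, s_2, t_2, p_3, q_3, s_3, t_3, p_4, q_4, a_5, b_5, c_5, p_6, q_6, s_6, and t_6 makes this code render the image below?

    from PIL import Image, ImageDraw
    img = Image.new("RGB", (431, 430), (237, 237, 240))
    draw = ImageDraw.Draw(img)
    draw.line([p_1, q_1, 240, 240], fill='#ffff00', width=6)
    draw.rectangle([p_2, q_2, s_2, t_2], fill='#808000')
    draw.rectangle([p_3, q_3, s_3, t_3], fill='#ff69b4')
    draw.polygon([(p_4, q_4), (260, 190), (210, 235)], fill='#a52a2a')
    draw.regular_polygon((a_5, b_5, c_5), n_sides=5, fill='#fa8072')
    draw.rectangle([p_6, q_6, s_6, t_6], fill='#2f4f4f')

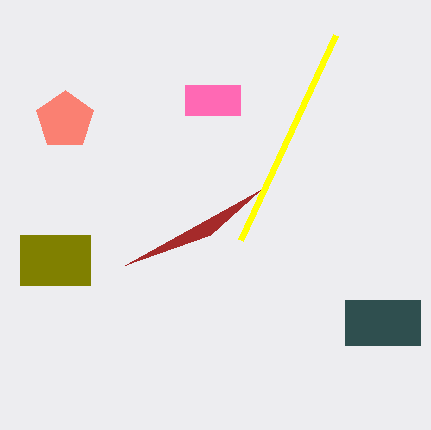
p_1 = 335, q_1 = 35, p_2 = 20, q_2 = 235, s_2 = 90, t_2 = 285, p_3 = 185, q_3 = 85, s_3 = 240, t_3 = 115, p_4 = 125, q_4 = 265, a_5 = 65, b_5 = 120, c_5 = 30, p_6 = 345, q_6 = 300, s_6 = 420, t_6 = 345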